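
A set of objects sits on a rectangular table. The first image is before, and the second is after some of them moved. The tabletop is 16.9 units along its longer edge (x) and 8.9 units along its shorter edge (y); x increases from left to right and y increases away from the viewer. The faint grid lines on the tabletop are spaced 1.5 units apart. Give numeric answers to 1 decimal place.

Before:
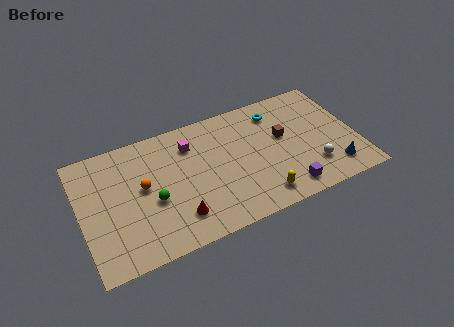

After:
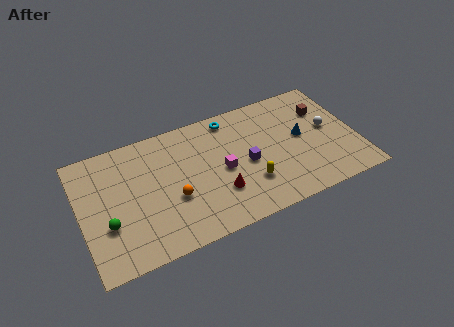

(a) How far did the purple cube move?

3.5

From (12.2, 1.3) to (10.1, 4.1), the purple cube covered √(2.1² + 2.8²) ≈ 3.5 units.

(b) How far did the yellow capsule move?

1.3

The yellow capsule moved from about (10.6, 1.4) to (10.1, 2.6), a distance of √(0.5² + 1.2²) ≈ 1.3.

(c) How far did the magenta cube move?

3.1

From (6.9, 6.8) to (8.6, 4.2), the magenta cube covered √(1.7² + 2.6²) ≈ 3.1 units.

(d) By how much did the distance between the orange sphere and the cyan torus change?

-2.9

Before: roughly 8.8 units apart; after: 5.9. That's 2.9 units closer together.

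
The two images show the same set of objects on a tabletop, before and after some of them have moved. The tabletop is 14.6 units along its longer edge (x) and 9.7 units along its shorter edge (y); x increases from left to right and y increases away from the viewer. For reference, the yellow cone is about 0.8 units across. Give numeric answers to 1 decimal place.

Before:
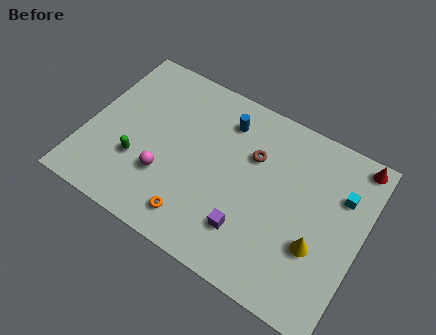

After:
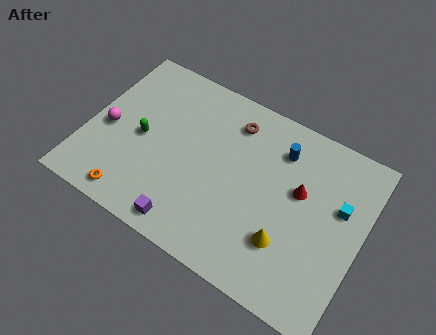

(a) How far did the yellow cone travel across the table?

1.6

The yellow cone was near (12.5, 3.4) before and (11.0, 2.8) after, so it travelled √(1.5² + 0.6²) ≈ 1.6 units.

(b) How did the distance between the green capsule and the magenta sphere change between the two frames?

+0.3

The distance was about 1.5 in the first image and 1.8 in the second, so they moved 0.3 units further apart.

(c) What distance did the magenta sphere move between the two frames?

3.5

The magenta sphere was near (4.4, 3.1) before and (1.1, 4.3) after, so it travelled √(3.3² + 1.2²) ≈ 3.5 units.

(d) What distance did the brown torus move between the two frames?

1.8

From (8.6, 6.5) to (7.3, 7.8), the brown torus covered √(1.3² + 1.3²) ≈ 1.8 units.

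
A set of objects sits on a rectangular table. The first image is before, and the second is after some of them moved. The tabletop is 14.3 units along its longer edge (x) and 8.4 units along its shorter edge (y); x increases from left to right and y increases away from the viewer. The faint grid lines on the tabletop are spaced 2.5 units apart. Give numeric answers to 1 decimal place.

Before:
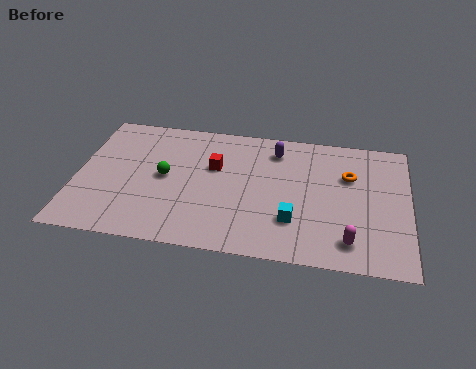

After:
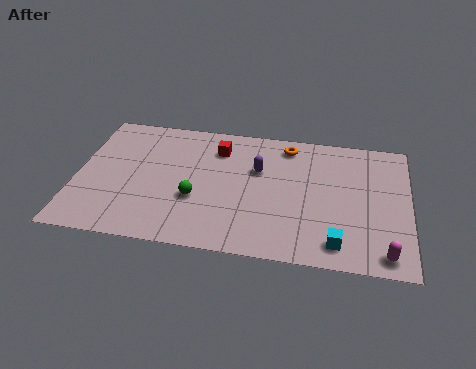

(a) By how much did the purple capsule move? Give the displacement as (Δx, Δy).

(-0.7, -1.4)

The purple capsule was at about (8.5, 6.8) and moved to about (7.8, 5.4).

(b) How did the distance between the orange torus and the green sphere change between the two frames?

-2.4

The distance was about 8.0 in the first image and 5.6 in the second, so they moved 2.4 units closer together.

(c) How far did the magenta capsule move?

1.6

The magenta capsule moved from about (11.8, 1.5) to (13.3, 1.0), a distance of √(1.5² + 0.5²) ≈ 1.6.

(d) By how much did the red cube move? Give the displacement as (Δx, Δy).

(0.1, 1.2)

The red cube was at about (5.9, 5.3) and moved to about (6.0, 6.5).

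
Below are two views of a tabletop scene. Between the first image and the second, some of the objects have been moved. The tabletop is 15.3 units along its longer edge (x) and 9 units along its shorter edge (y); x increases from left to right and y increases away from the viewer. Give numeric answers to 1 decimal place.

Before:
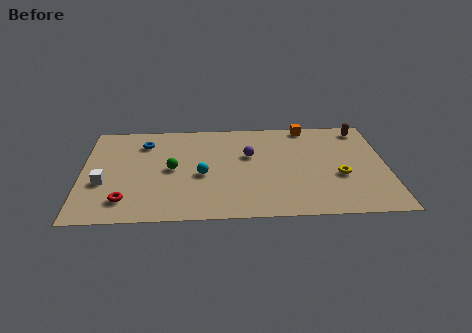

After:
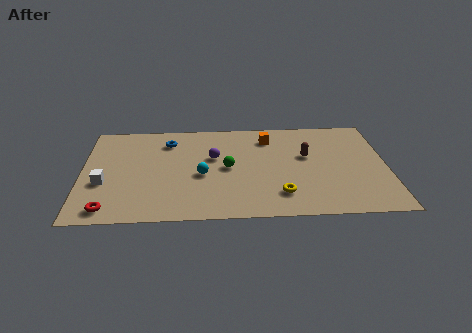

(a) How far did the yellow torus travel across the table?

3.4

The yellow torus moved from about (12.9, 3.5) to (9.9, 2.0), a distance of √(3.0² + 1.5²) ≈ 3.4.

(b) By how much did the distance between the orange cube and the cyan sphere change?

-2.2

Before: roughly 6.9 units apart; after: 4.7. That's 2.2 units closer together.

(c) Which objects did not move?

the cyan sphere and the white cube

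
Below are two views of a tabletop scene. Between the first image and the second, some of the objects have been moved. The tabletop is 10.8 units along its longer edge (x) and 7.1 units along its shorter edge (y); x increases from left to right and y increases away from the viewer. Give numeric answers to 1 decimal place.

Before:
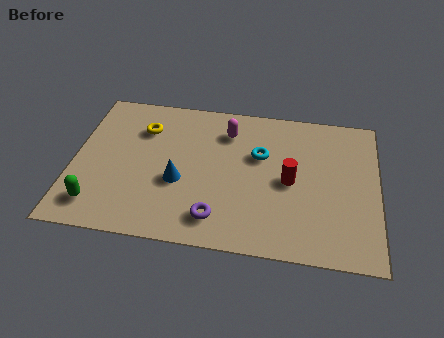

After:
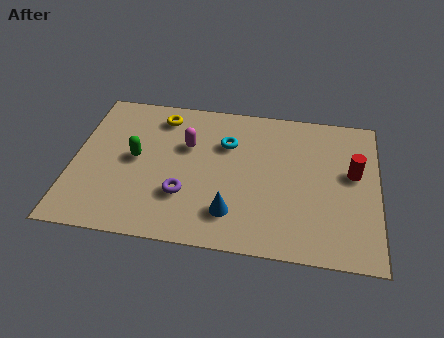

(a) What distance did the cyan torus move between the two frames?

1.3

The cyan torus moved from about (6.6, 4.5) to (5.4, 4.9), a distance of √(1.2² + 0.4²) ≈ 1.3.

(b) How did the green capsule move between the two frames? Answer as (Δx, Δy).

(1.2, 2.4)

The green capsule started near (1.0, 1.3) and ended near (2.2, 3.7).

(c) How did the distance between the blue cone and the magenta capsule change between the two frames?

+0.3

Before: roughly 3.1 units apart; after: 3.4. That's 0.3 units further apart.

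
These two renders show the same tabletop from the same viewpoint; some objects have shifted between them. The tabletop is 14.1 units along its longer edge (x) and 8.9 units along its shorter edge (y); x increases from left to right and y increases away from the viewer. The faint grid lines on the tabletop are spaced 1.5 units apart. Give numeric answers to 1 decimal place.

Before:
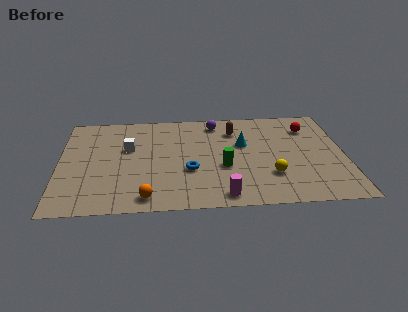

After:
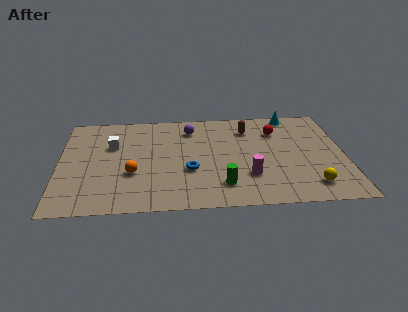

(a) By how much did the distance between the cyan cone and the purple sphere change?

+2.7

The distance was about 2.5 in the first image and 5.2 in the second, so they moved 2.7 units further apart.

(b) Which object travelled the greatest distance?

the cyan cone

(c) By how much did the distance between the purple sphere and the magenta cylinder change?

-1.3

Before: roughly 6.6 units apart; after: 5.3. That's 1.3 units closer together.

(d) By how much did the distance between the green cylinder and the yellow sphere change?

+1.8

Before: roughly 2.5 units apart; after: 4.3. That's 1.8 units further apart.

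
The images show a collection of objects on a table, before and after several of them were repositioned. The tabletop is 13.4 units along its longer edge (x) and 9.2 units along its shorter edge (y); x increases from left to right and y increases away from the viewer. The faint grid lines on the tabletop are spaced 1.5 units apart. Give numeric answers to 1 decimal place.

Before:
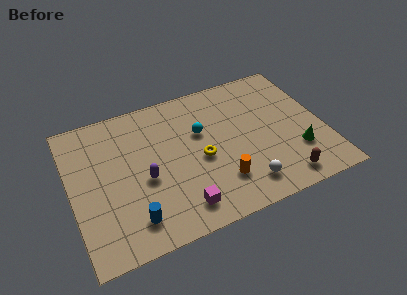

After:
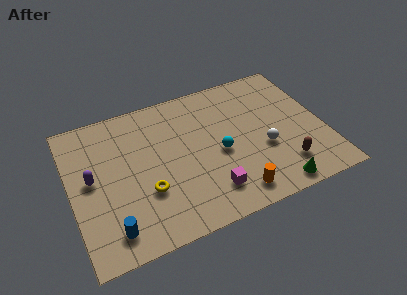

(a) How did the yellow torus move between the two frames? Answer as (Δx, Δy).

(-3.0, -1.0)

The yellow torus started near (6.8, 4.1) and ended near (3.8, 3.1).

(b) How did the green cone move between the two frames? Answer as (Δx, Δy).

(-1.5, -1.8)

The green cone was at about (11.8, 2.7) and moved to about (10.3, 0.9).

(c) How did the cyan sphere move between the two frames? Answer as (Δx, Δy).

(0.8, -1.7)

From the two frames, the cyan sphere sits at roughly (7.0, 5.8) before and (7.8, 4.1) after.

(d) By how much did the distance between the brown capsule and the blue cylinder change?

+1.3

Before: roughly 7.9 units apart; after: 9.2. That's 1.3 units further apart.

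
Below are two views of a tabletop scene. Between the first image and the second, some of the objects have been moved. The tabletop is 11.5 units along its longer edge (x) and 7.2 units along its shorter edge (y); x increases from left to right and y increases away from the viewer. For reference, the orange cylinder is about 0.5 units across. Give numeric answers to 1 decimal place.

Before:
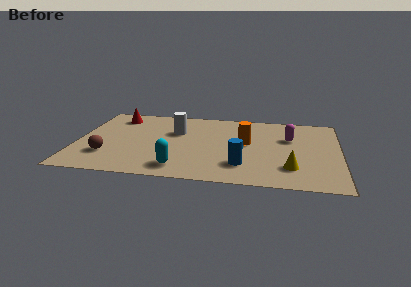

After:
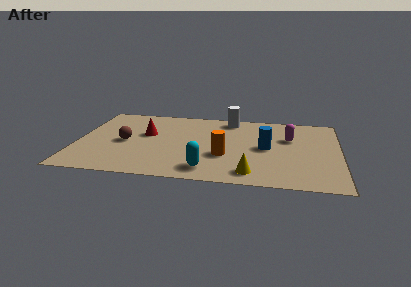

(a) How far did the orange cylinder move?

1.7

From (7.4, 4.0) to (6.5, 2.6), the orange cylinder covered √(0.9² + 1.4²) ≈ 1.7 units.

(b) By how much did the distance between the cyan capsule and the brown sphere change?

+1.0

The distance was about 3.3 in the first image and 4.3 in the second, so they moved 1.0 units further apart.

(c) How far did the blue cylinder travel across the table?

2.1

From (7.3, 1.8) to (8.3, 3.6), the blue cylinder covered √(1.0² + 1.8²) ≈ 2.1 units.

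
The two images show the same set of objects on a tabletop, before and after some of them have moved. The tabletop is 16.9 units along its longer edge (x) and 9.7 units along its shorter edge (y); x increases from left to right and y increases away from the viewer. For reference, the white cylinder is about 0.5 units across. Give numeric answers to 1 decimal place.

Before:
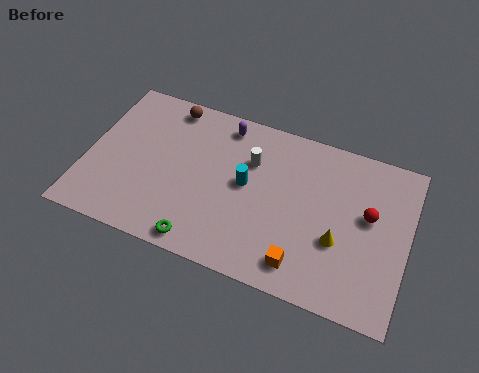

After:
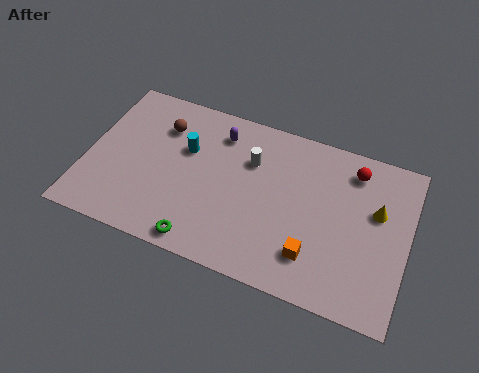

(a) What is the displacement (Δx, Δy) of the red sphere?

(-1.0, 2.4)

The red sphere was at about (14.8, 5.6) and moved to about (13.8, 8.0).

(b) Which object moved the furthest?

the cyan cylinder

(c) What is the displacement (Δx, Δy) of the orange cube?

(0.5, 0.7)

From the two frames, the orange cube sits at roughly (11.7, 1.6) before and (12.2, 2.3) after.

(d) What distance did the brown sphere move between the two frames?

1.4

From (3.9, 8.6) to (3.7, 7.2), the brown sphere covered √(0.2² + 1.4²) ≈ 1.4 units.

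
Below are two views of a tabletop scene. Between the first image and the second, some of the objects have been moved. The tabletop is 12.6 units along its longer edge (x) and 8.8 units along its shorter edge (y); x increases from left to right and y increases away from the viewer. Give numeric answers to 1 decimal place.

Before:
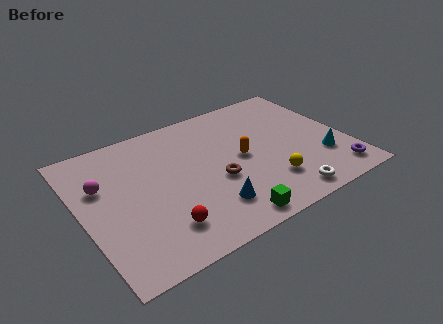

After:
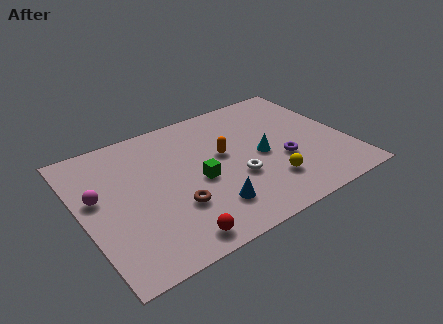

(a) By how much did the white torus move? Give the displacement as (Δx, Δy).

(-1.9, 2.2)

The white torus was at about (9.0, 1.0) and moved to about (7.1, 3.2).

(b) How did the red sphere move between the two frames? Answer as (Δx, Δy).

(0.4, -0.9)

The red sphere was at about (3.3, 1.9) and moved to about (3.7, 1.0).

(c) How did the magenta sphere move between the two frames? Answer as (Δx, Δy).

(-0.3, -0.6)

The magenta sphere was at about (1.1, 5.7) and moved to about (0.8, 5.1).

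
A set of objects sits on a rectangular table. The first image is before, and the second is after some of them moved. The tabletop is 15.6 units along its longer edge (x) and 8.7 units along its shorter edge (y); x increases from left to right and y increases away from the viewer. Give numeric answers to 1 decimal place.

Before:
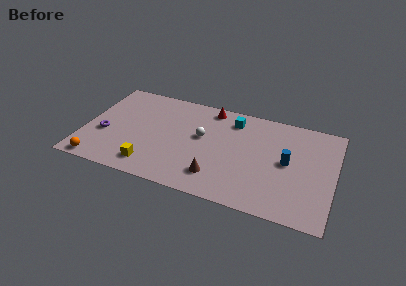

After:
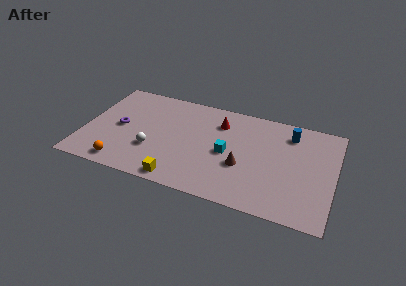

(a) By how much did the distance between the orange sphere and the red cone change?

-1.6

The distance was about 9.4 in the first image and 7.8 in the second, so they moved 1.6 units closer together.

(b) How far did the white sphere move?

3.6

The white sphere moved from about (7.3, 5.0) to (4.4, 2.9), a distance of √(2.9² + 2.1²) ≈ 3.6.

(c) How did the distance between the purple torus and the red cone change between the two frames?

-1.1

They were about 7.6 units apart before and 6.5 after — 1.1 units closer together.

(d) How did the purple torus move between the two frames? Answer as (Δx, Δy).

(0.9, 0.9)

The purple torus was at about (1.3, 3.4) and moved to about (2.2, 4.3).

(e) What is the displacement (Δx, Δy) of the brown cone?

(1.5, 1.4)

From the two frames, the brown cone sits at roughly (8.5, 1.9) before and (10.0, 3.3) after.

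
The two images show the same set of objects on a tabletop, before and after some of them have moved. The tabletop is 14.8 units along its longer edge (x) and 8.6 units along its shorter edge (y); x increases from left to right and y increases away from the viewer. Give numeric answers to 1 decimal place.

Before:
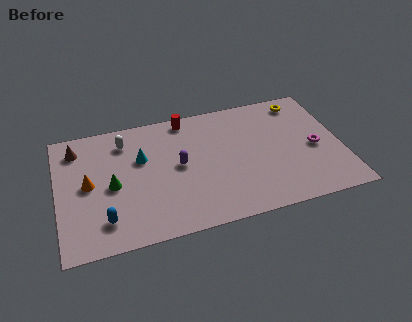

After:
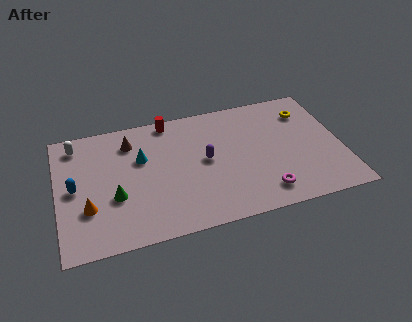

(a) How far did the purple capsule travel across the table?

1.4

The purple capsule was near (6.3, 4.5) before and (7.7, 4.5) after, so it travelled √(1.4² + 0.0²) ≈ 1.4 units.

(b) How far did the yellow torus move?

0.8

From (13.0, 7.4) to (13.2, 6.6), the yellow torus covered √(0.2² + 0.8²) ≈ 0.8 units.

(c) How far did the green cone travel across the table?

0.8

The green cone was near (2.8, 4.0) before and (2.9, 3.2) after, so it travelled √(0.1² + 0.8²) ≈ 0.8 units.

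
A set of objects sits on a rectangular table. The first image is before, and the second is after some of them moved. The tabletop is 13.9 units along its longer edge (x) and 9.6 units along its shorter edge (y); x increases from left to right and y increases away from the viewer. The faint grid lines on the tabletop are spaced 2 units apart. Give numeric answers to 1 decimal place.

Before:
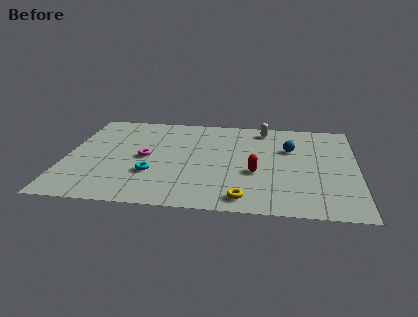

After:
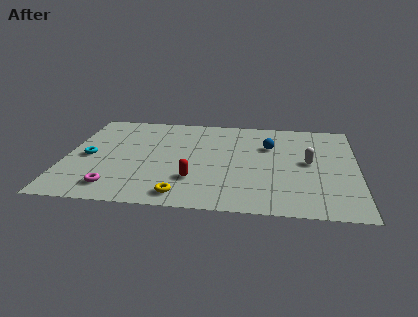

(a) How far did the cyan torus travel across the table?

3.4

From (4.2, 3.1) to (1.1, 4.5), the cyan torus covered √(3.1² + 1.4²) ≈ 3.4 units.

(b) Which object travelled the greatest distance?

the white capsule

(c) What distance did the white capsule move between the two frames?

4.0

From (9.4, 8.3) to (11.6, 5.0), the white capsule covered √(2.2² + 3.3²) ≈ 4.0 units.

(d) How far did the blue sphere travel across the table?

1.0

The blue sphere moved from about (10.7, 6.3) to (9.7, 6.5), a distance of √(1.0² + 0.2²) ≈ 1.0.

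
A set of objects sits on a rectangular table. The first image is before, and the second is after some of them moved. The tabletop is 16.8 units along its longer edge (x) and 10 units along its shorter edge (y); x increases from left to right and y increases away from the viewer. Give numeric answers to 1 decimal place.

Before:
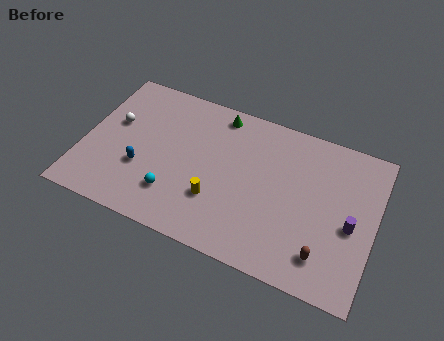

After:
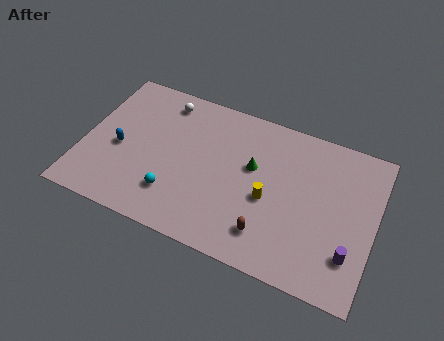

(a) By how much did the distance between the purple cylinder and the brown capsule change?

+1.9

They were about 2.7 units apart before and 4.6 after — 1.9 units further apart.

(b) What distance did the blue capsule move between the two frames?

1.7

The blue capsule moved from about (3.5, 3.5) to (2.1, 4.4), a distance of √(1.4² + 0.9²) ≈ 1.7.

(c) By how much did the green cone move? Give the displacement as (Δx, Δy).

(2.3, -2.8)

The green cone was at about (7.4, 8.8) and moved to about (9.7, 6.0).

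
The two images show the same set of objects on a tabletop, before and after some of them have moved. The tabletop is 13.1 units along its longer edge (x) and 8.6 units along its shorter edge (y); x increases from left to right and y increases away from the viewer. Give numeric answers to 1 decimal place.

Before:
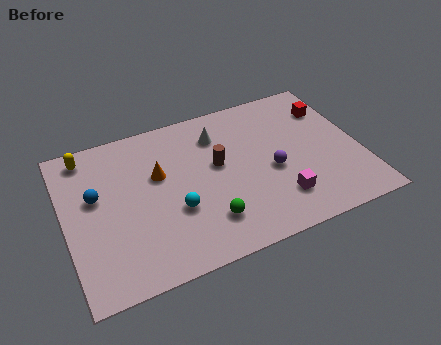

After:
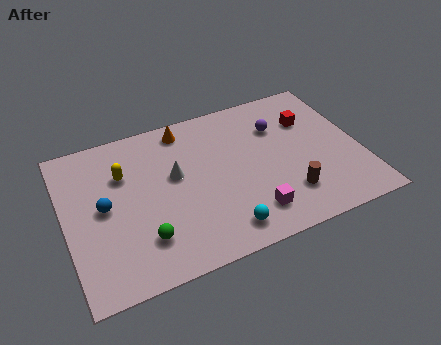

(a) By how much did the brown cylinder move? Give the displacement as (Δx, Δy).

(2.8, -2.8)

The brown cylinder started near (6.8, 4.9) and ended near (9.6, 2.1).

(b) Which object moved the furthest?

the brown cylinder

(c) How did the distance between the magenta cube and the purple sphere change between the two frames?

+3.1

They were about 1.7 units apart before and 4.8 after — 3.1 units further apart.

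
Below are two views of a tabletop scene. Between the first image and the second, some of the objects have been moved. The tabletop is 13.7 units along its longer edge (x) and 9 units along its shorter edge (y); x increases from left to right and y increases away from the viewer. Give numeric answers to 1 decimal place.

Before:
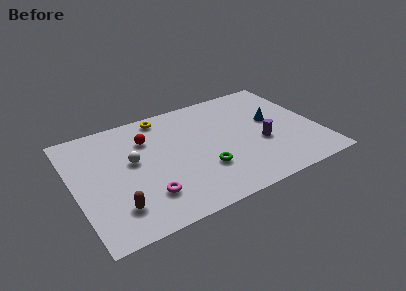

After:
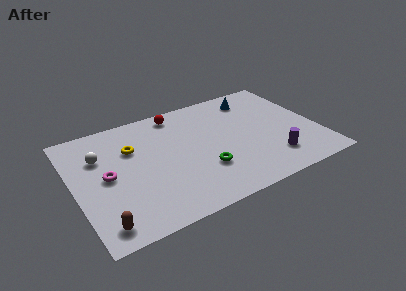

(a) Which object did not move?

the green torus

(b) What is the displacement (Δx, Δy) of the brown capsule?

(-0.9, -0.8)

The brown capsule was at about (2.0, 2.0) and moved to about (1.1, 1.2).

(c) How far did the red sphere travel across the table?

2.4

From (4.3, 6.5) to (6.2, 7.9), the red sphere covered √(1.9² + 1.4²) ≈ 2.4 units.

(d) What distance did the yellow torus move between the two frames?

2.8

The yellow torus was near (5.4, 8.0) before and (3.4, 6.1) after, so it travelled √(2.0² + 1.9²) ≈ 2.8 units.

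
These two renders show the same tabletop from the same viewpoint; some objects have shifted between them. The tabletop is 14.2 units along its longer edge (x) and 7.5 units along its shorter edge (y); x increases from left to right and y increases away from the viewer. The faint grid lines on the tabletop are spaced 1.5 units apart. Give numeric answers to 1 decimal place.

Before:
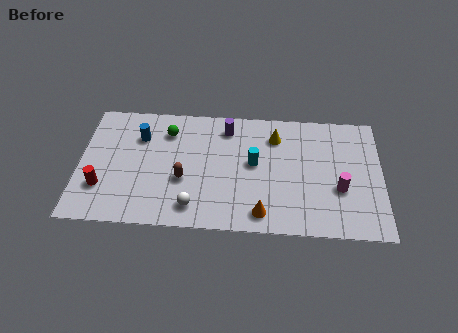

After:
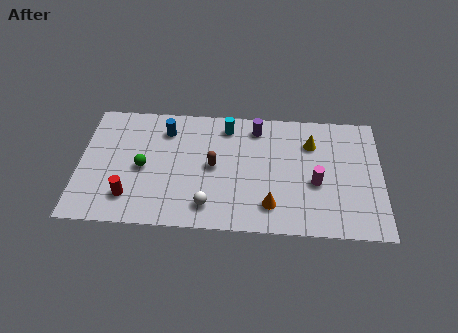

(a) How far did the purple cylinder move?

1.4

The purple cylinder moved from about (6.9, 6.2) to (8.3, 6.3), a distance of √(1.4² + 0.1²) ≈ 1.4.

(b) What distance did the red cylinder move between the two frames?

1.4

The red cylinder moved from about (1.1, 2.2) to (2.4, 1.7), a distance of √(1.3² + 0.5²) ≈ 1.4.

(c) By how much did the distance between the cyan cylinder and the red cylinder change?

-0.9

Before: roughly 7.3 units apart; after: 6.4. That's 0.9 units closer together.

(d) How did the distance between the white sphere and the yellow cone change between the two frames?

+0.4

Before: roughly 5.9 units apart; after: 6.3. That's 0.4 units further apart.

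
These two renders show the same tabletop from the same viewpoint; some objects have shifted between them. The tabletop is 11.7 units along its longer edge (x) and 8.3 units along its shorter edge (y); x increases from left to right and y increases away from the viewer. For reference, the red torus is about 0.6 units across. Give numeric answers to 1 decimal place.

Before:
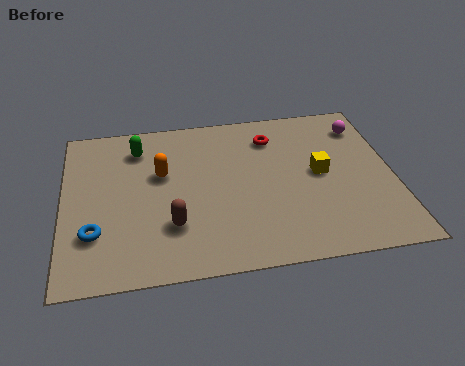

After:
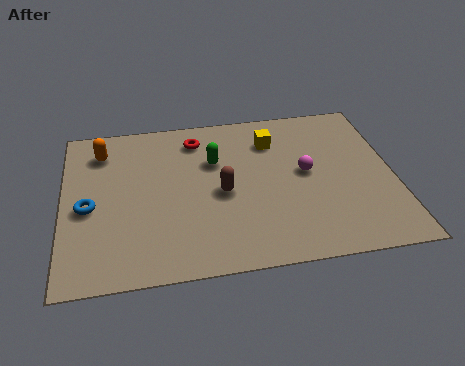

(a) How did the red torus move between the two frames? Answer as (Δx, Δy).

(-2.7, 0.3)

From the two frames, the red torus sits at roughly (7.5, 6.5) before and (4.8, 6.8) after.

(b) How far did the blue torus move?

1.3

From (1.1, 2.4) to (0.9, 3.7), the blue torus covered √(0.2² + 1.3²) ≈ 1.3 units.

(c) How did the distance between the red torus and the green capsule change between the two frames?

-3.4

They were about 4.8 units apart before and 1.4 after — 3.4 units closer together.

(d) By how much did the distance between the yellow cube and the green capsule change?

-4.6

Before: roughly 6.8 units apart; after: 2.2. That's 4.6 units closer together.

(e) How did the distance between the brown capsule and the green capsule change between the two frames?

-2.6

The distance was about 4.3 in the first image and 1.7 in the second, so they moved 2.6 units closer together.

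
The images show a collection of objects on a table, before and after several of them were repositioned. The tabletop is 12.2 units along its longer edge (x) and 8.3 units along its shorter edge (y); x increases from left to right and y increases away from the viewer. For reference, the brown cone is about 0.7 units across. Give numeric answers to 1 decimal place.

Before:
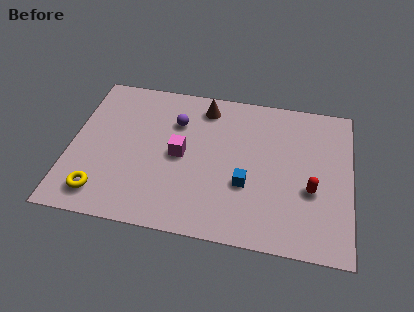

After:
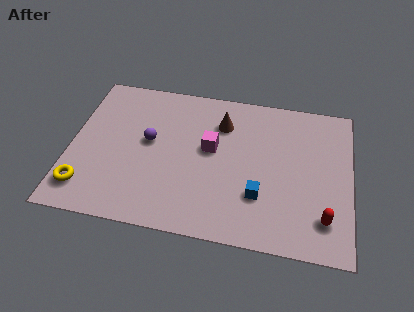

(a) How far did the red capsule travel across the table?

1.5

From (10.5, 3.2) to (11.1, 1.8), the red capsule covered √(0.6² + 1.4²) ≈ 1.5 units.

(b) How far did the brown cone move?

1.1

The brown cone was near (5.7, 7.0) before and (6.5, 6.2) after, so it travelled √(0.8² + 0.8²) ≈ 1.1 units.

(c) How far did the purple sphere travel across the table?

1.7

From (4.5, 5.9) to (3.4, 4.6), the purple sphere covered √(1.1² + 1.3²) ≈ 1.7 units.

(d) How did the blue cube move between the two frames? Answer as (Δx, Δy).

(0.6, -0.5)

The blue cube was at about (7.7, 3.0) and moved to about (8.3, 2.5).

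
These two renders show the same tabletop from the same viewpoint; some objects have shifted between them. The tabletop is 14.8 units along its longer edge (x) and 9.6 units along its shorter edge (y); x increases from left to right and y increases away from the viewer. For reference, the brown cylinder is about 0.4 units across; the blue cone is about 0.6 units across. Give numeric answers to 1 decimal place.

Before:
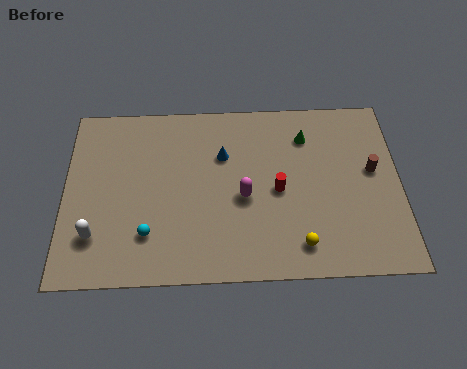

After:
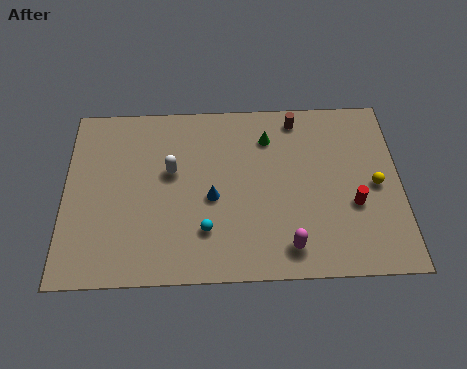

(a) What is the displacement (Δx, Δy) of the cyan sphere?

(2.5, 0.1)

The cyan sphere was at about (3.7, 2.4) and moved to about (6.2, 2.5).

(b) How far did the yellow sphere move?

4.5

The yellow sphere was near (10.3, 1.6) before and (13.7, 4.6) after, so it travelled √(3.4² + 3.0²) ≈ 4.5 units.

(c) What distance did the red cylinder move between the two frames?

3.4

The red cylinder was near (9.4, 4.5) before and (12.7, 3.6) after, so it travelled √(3.3² + 0.9²) ≈ 3.4 units.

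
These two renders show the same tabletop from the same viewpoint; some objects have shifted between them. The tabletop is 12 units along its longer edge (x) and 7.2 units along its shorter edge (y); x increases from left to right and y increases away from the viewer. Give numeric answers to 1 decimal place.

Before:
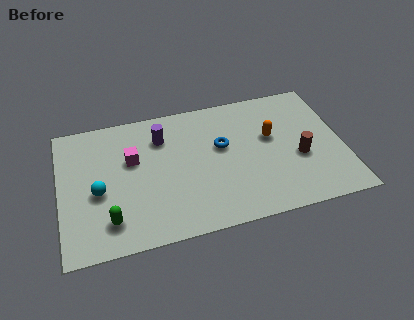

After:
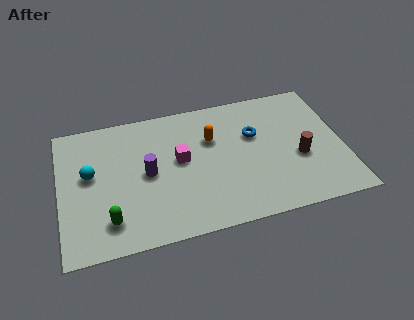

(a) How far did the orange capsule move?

2.5

The orange capsule moved from about (9.0, 4.3) to (6.5, 4.8), a distance of √(2.5² + 0.5²) ≈ 2.5.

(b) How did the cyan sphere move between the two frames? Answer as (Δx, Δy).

(-0.3, 1.0)

From the two frames, the cyan sphere sits at roughly (1.6, 3.1) before and (1.3, 4.1) after.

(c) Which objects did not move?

the green capsule and the brown cylinder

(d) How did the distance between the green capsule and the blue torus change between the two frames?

+1.4

The distance was about 5.6 in the first image and 7.0 in the second, so they moved 1.4 units further apart.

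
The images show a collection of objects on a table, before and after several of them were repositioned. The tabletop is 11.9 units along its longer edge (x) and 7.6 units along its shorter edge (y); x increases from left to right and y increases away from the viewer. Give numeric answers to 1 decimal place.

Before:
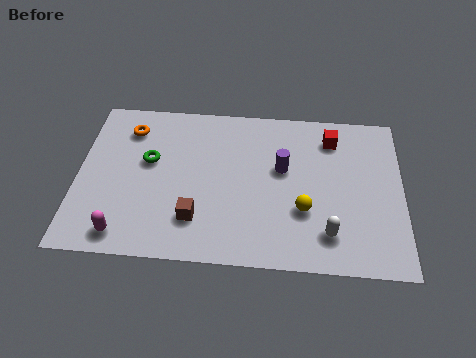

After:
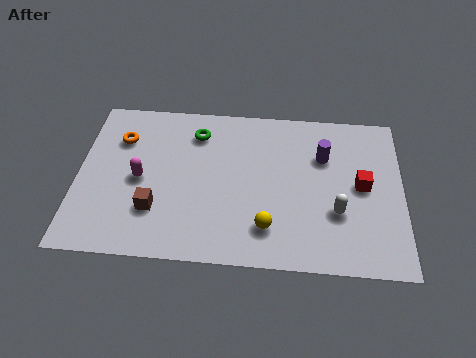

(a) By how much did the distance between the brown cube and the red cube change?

+1.2

Before: roughly 6.5 units apart; after: 7.7. That's 1.2 units further apart.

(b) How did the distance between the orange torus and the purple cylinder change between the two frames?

+1.6

Before: roughly 5.9 units apart; after: 7.5. That's 1.6 units further apart.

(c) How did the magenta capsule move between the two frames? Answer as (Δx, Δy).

(0.5, 2.6)

From the two frames, the magenta capsule sits at roughly (1.8, 1.0) before and (2.3, 3.6) after.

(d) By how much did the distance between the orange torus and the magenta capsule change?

-2.9

Before: roughly 5.0 units apart; after: 2.1. That's 2.9 units closer together.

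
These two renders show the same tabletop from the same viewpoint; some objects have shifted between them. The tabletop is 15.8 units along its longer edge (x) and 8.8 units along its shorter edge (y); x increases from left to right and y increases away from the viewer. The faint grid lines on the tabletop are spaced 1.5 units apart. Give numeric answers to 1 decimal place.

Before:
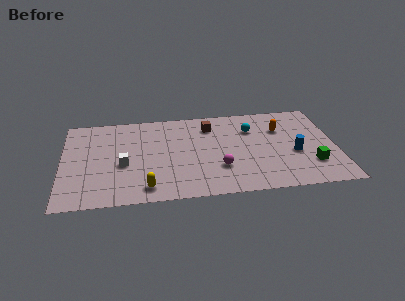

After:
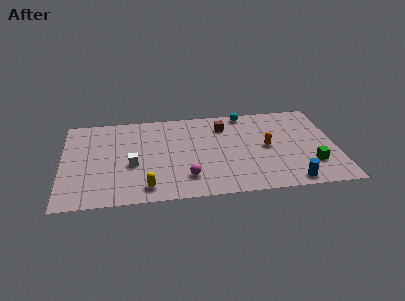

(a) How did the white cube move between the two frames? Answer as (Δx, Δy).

(0.5, -0.1)

The white cube was at about (3.5, 3.7) and moved to about (4.0, 3.6).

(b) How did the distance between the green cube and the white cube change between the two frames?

-0.5

The distance was about 10.9 in the first image and 10.4 in the second, so they moved 0.5 units closer together.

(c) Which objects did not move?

the green cube and the yellow capsule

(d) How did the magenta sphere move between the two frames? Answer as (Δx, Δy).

(-1.9, -0.7)

The magenta sphere started near (9.0, 2.7) and ended near (7.1, 2.0).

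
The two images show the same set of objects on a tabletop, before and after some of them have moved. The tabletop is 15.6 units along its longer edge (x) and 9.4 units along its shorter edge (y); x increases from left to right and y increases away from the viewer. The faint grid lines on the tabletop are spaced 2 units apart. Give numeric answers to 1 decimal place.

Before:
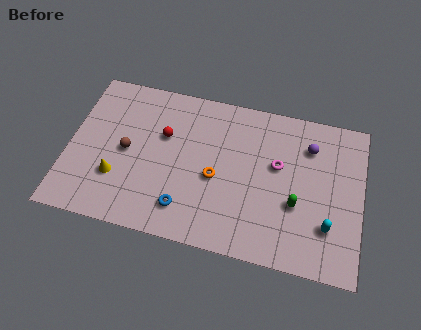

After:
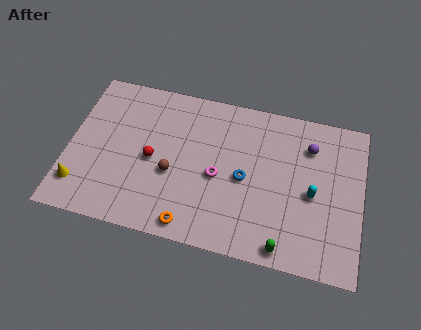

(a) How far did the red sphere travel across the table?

1.7

The red sphere moved from about (5.0, 6.0) to (4.5, 4.4), a distance of √(0.5² + 1.6²) ≈ 1.7.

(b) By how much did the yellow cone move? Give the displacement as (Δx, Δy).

(-1.9, -0.9)

The yellow cone started near (2.7, 2.9) and ended near (0.8, 2.0).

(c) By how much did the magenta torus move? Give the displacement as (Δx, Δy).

(-3.1, -1.4)

From the two frames, the magenta torus sits at roughly (11.1, 5.6) before and (8.0, 4.2) after.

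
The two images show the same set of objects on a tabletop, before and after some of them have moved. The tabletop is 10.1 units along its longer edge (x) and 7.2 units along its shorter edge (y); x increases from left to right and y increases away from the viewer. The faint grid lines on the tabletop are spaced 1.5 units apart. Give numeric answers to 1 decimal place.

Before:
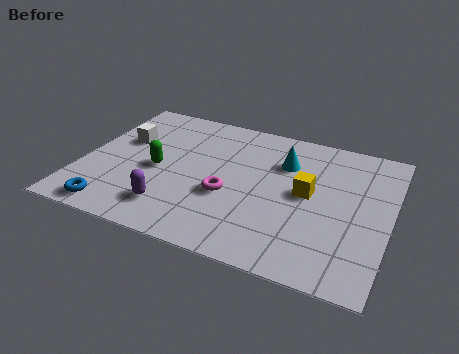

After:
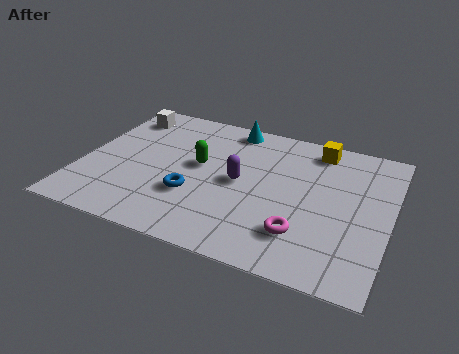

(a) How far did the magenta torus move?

2.7

From (4.9, 2.8) to (7.4, 1.8), the magenta torus covered √(2.5² + 1.0²) ≈ 2.7 units.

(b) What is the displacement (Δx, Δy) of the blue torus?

(2.4, 1.6)

From the two frames, the blue torus sits at roughly (1.4, 0.8) before and (3.8, 2.4) after.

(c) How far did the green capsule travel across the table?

1.5

From (2.5, 3.3) to (3.8, 4.0), the green capsule covered √(1.3² + 0.7²) ≈ 1.5 units.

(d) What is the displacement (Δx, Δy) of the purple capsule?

(2.0, 2.1)

The purple capsule started near (3.2, 1.5) and ended near (5.2, 3.6).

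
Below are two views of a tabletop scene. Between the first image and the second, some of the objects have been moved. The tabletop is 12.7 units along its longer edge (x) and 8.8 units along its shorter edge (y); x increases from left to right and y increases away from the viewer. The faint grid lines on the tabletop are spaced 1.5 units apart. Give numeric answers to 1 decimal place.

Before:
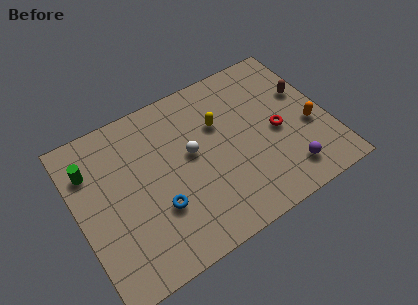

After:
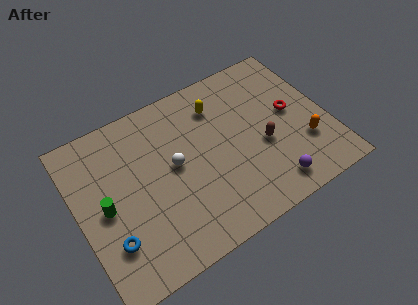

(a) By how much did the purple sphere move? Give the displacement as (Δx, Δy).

(-0.9, -0.3)

The purple sphere was at about (10.2, 1.6) and moved to about (9.3, 1.3).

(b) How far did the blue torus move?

2.5

The blue torus was near (3.8, 2.9) before and (1.3, 2.4) after, so it travelled √(2.5² + 0.5²) ≈ 2.5 units.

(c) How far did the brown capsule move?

3.1

From (11.8, 5.5) to (9.3, 3.6), the brown capsule covered √(2.5² + 1.9²) ≈ 3.1 units.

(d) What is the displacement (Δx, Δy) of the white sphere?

(-0.9, -0.2)

The white sphere started near (5.8, 4.9) and ended near (4.9, 4.7).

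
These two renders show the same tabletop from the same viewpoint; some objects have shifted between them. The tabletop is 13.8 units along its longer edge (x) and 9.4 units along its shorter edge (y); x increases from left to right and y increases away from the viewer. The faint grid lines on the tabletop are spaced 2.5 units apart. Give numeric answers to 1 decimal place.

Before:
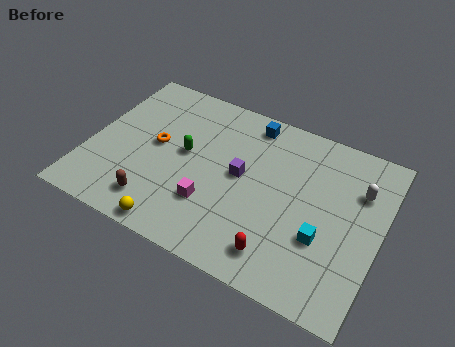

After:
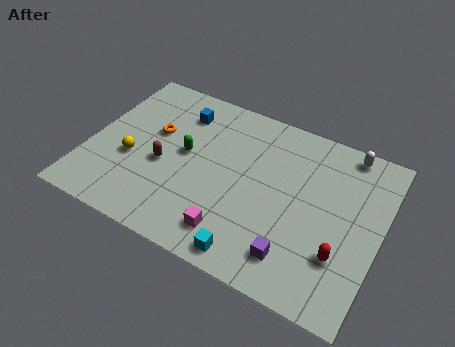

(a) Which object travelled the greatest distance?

the purple cube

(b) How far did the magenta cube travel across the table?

1.6

The magenta cube moved from about (6.1, 2.8) to (7.3, 1.7), a distance of √(1.2² + 1.1²) ≈ 1.6.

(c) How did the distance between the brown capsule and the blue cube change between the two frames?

-4.0

Before: roughly 7.4 units apart; after: 3.4. That's 4.0 units closer together.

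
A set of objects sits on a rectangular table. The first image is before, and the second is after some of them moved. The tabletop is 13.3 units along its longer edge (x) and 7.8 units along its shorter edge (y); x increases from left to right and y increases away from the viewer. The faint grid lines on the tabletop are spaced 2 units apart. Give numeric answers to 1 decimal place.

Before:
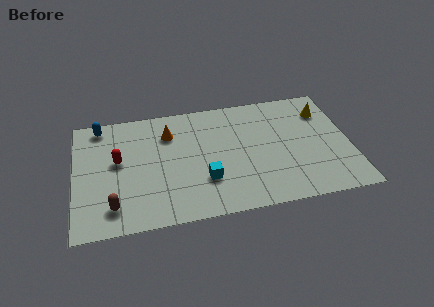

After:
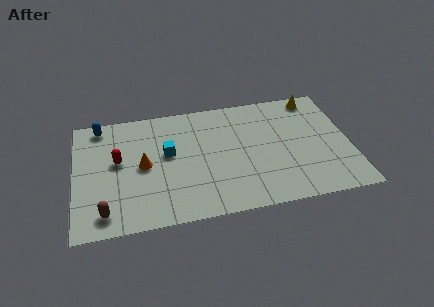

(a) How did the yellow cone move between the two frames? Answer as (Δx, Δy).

(-0.4, 1.0)

The yellow cone was at about (12.2, 5.9) and moved to about (11.8, 6.9).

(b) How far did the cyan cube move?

2.7

From (6.2, 2.4) to (4.5, 4.5), the cyan cube covered √(1.7² + 2.1²) ≈ 2.7 units.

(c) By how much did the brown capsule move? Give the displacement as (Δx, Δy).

(-0.4, -0.3)

The brown capsule was at about (1.8, 1.5) and moved to about (1.4, 1.2).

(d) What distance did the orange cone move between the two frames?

2.3

The orange cone was near (4.6, 5.8) before and (3.3, 3.9) after, so it travelled √(1.3² + 1.9²) ≈ 2.3 units.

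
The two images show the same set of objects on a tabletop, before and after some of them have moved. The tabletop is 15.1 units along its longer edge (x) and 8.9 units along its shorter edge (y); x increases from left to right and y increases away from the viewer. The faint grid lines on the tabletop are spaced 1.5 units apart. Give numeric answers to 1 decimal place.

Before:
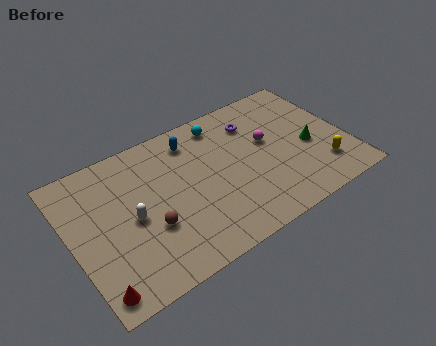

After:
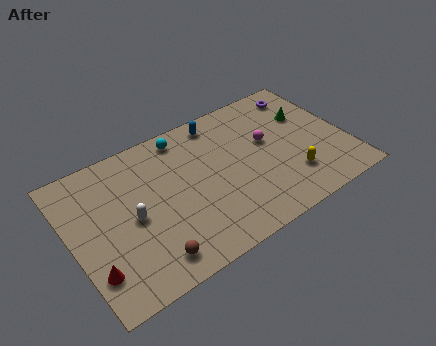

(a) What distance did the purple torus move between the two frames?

3.1

From (10.4, 6.8) to (13.4, 7.5), the purple torus covered √(3.0² + 0.7²) ≈ 3.1 units.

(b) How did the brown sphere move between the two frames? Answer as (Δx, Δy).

(-0.3, -1.8)

From the two frames, the brown sphere sits at roughly (4.0, 3.2) before and (3.7, 1.4) after.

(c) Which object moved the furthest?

the purple torus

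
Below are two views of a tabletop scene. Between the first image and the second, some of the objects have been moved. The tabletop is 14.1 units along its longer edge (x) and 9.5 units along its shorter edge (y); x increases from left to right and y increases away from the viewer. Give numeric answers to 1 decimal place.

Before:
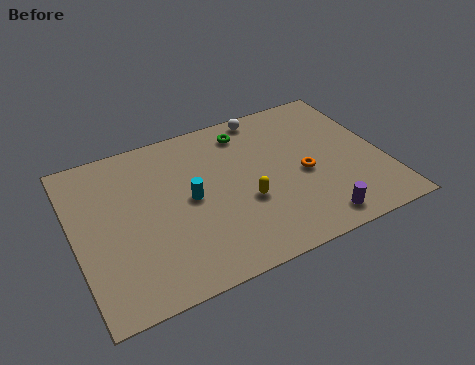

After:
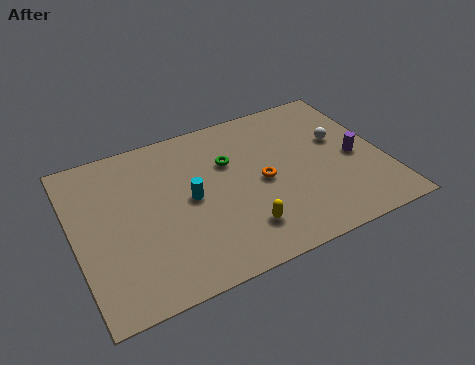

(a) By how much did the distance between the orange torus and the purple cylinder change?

+1.3

Before: roughly 3.0 units apart; after: 4.3. That's 1.3 units further apart.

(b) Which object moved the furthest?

the white sphere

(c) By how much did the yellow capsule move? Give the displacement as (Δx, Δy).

(-0.4, -1.5)

From the two frames, the yellow capsule sits at roughly (7.6, 3.6) before and (7.2, 2.1) after.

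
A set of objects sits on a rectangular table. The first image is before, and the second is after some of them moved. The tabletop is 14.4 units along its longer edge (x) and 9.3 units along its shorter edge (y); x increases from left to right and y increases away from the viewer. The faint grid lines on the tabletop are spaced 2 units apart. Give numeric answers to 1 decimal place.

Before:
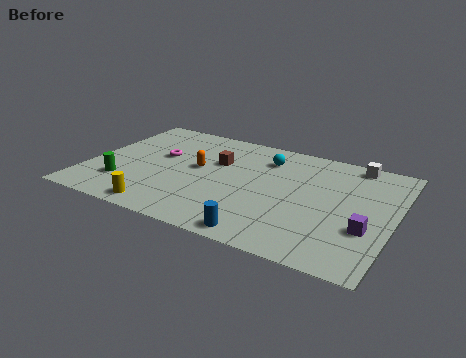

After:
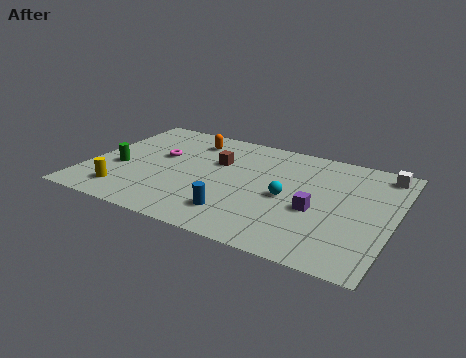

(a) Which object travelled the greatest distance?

the cyan sphere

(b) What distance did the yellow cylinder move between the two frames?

2.0

From (4.0, 1.0) to (2.1, 1.7), the yellow cylinder covered √(1.9² + 0.7²) ≈ 2.0 units.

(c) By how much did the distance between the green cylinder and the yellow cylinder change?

-0.4

They were about 2.5 units apart before and 2.1 after — 0.4 units closer together.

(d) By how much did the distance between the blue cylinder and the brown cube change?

-1.6

They were about 5.9 units apart before and 4.3 after — 1.6 units closer together.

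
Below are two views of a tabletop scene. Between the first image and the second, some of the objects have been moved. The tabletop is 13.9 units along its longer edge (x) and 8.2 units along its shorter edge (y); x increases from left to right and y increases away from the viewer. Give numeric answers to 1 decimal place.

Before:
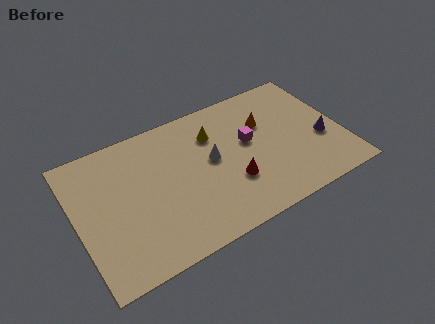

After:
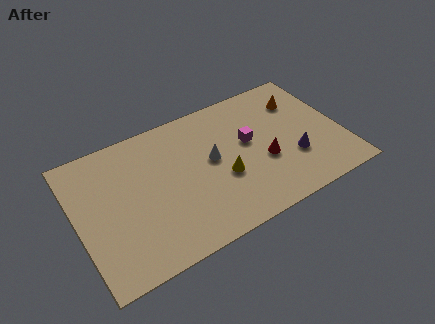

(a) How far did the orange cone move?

2.1

From (10.1, 5.5) to (12.1, 6.1), the orange cone covered √(2.0² + 0.6²) ≈ 2.1 units.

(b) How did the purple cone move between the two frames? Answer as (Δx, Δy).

(-1.6, -0.5)

The purple cone was at about (12.8, 3.2) and moved to about (11.2, 2.7).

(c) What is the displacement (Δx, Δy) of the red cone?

(1.8, 0.5)

The red cone started near (7.9, 2.7) and ended near (9.7, 3.2).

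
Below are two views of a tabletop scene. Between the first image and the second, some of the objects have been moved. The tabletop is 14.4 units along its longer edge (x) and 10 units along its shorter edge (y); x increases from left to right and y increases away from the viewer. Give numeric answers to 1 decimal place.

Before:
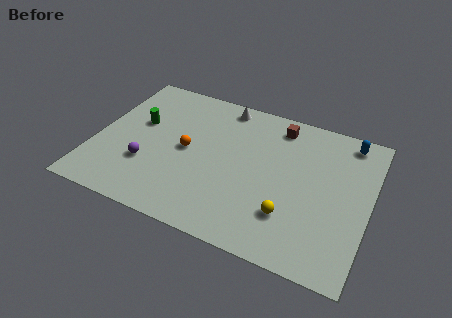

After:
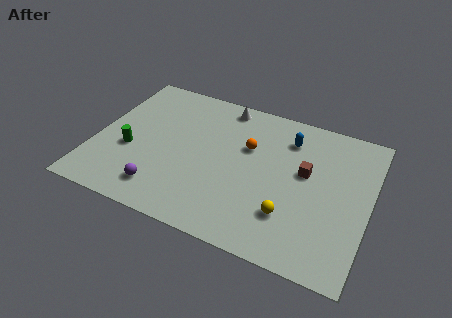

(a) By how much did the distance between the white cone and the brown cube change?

+2.6

They were about 3.0 units apart before and 5.6 after — 2.6 units further apart.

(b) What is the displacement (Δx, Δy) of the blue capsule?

(-3.1, -1.0)

The blue capsule was at about (13.0, 8.8) and moved to about (9.9, 7.8).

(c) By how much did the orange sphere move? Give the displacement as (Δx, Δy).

(3.1, 1.4)

The orange sphere started near (4.8, 5.0) and ended near (7.9, 6.4).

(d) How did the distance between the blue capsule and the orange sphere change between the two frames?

-6.6

They were about 9.0 units apart before and 2.4 after — 6.6 units closer together.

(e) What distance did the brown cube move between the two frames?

3.2

The brown cube was near (9.3, 8.5) before and (11.0, 5.8) after, so it travelled √(1.7² + 2.7²) ≈ 3.2 units.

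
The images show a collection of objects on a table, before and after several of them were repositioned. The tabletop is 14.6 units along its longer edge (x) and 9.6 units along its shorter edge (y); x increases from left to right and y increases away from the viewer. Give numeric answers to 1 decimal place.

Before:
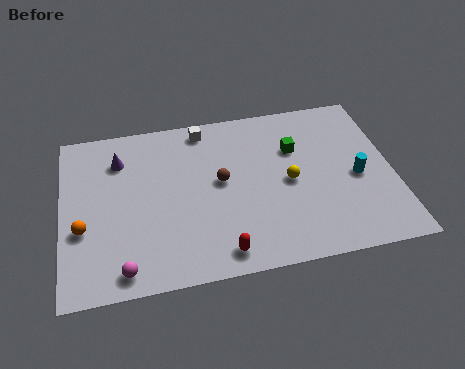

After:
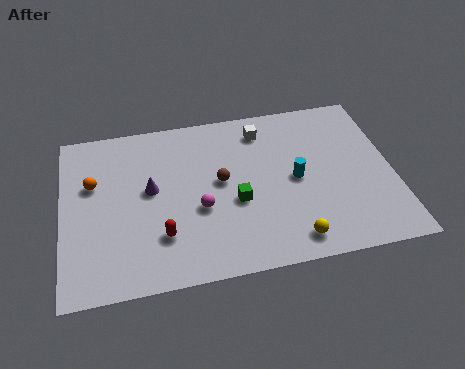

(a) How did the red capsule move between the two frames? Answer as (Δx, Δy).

(-2.5, 1.4)

The red capsule was at about (6.8, 1.2) and moved to about (4.3, 2.6).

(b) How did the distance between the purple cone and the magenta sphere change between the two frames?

-3.6

The distance was about 6.2 in the first image and 2.6 in the second, so they moved 3.6 units closer together.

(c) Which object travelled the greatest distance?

the magenta sphere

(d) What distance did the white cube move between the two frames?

2.7

The white cube moved from about (6.4, 8.5) to (9.0, 7.9), a distance of √(2.6² + 0.6²) ≈ 2.7.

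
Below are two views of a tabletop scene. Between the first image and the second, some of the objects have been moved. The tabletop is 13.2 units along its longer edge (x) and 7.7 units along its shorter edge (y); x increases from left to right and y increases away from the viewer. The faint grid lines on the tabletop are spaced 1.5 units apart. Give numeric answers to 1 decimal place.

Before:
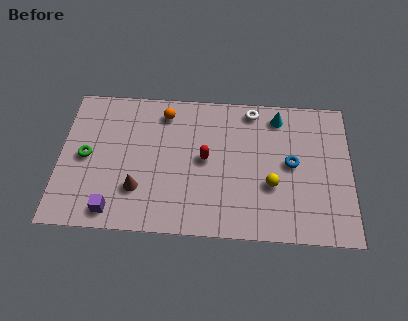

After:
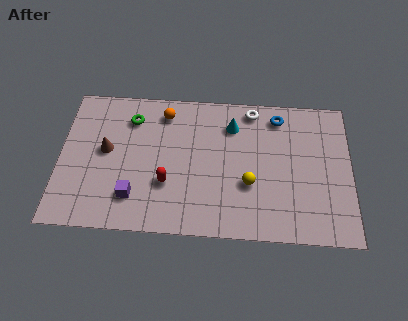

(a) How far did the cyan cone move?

2.2

The cyan cone moved from about (9.9, 6.5) to (7.8, 5.9), a distance of √(2.1² + 0.6²) ≈ 2.2.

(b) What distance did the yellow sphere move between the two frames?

1.0

The yellow sphere was near (9.6, 2.8) before and (8.6, 2.8) after, so it travelled √(1.0² + 0.0²) ≈ 1.0 units.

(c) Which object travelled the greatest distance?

the green torus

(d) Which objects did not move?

the white torus and the orange sphere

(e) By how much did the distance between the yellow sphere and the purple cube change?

-2.0

Before: roughly 7.3 units apart; after: 5.3. That's 2.0 units closer together.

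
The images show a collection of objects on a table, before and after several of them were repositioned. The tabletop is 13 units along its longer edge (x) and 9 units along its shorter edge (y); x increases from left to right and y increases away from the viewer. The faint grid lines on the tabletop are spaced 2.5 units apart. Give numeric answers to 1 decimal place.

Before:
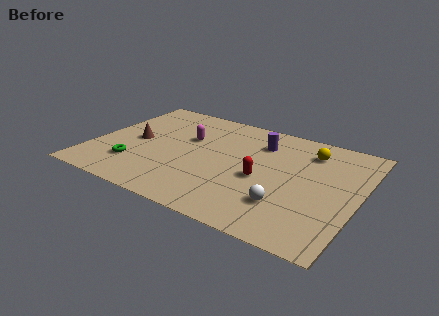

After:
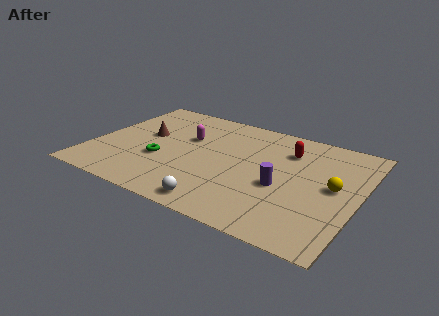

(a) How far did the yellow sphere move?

2.8

The yellow sphere moved from about (10.3, 7.1) to (11.8, 4.7), a distance of √(1.5² + 2.4²) ≈ 2.8.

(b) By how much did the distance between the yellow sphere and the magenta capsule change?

+1.4

They were about 6.1 units apart before and 7.5 after — 1.4 units further apart.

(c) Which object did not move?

the magenta capsule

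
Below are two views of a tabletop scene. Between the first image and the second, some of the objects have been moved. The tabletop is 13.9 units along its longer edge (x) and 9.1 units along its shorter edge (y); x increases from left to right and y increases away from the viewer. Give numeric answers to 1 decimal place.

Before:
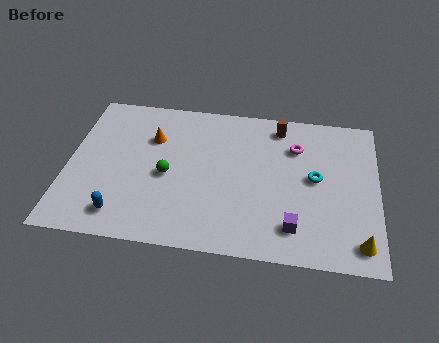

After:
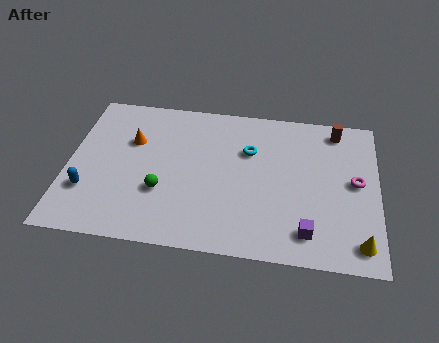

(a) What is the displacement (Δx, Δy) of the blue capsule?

(-1.6, 1.2)

The blue capsule started near (2.6, 1.5) and ended near (1.0, 2.7).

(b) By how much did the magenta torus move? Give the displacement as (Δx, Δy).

(2.7, -1.8)

From the two frames, the magenta torus sits at roughly (10.2, 6.6) before and (12.9, 4.8) after.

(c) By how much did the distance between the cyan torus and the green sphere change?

-1.8

They were about 6.6 units apart before and 4.8 after — 1.8 units closer together.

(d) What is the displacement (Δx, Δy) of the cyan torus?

(-3.0, 1.3)

The cyan torus was at about (11.1, 4.8) and moved to about (8.1, 6.1).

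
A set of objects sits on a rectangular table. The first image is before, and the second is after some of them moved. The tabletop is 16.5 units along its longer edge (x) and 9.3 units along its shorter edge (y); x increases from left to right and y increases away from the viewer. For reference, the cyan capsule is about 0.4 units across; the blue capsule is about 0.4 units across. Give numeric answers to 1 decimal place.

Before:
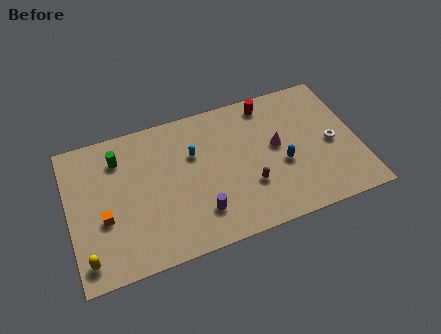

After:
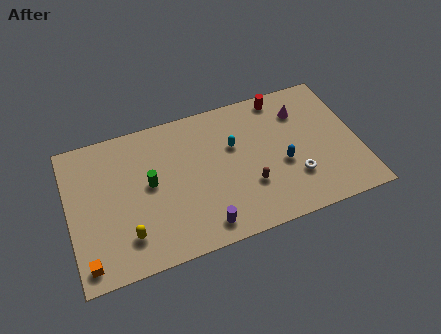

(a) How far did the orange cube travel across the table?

2.6

The orange cube moved from about (1.9, 3.6) to (0.8, 1.2), a distance of √(1.1² + 2.4²) ≈ 2.6.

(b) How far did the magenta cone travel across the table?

2.5

The magenta cone moved from about (11.9, 5.1) to (13.5, 7.0), a distance of √(1.6² + 1.9²) ≈ 2.5.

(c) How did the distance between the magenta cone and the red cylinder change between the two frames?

-1.4

The distance was about 3.0 in the first image and 1.6 in the second, so they moved 1.4 units closer together.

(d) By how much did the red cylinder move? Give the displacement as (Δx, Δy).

(0.8, 0.2)

The red cylinder started near (11.7, 8.1) and ended near (12.5, 8.3).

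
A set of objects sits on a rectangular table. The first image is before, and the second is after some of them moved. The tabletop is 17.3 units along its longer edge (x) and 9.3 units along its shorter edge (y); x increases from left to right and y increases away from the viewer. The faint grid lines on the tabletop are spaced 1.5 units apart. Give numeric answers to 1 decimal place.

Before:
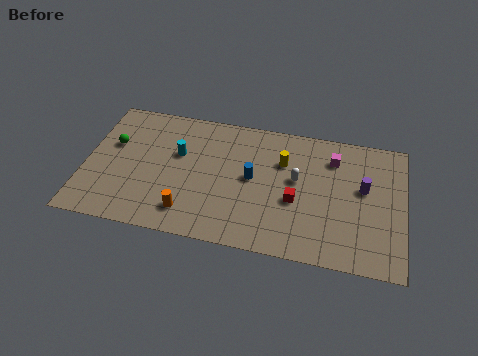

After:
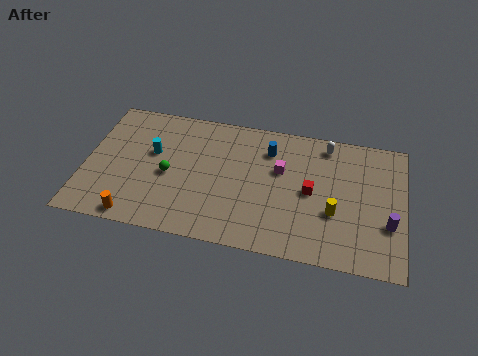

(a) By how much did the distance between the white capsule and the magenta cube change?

+0.6

Before: roughly 2.7 units apart; after: 3.3. That's 0.6 units further apart.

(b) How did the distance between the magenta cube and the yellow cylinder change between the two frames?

+1.0

Before: roughly 2.8 units apart; after: 3.8. That's 1.0 units further apart.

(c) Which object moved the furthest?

the yellow cylinder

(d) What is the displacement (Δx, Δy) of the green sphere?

(3.2, -1.6)

The green sphere was at about (1.4, 5.8) and moved to about (4.6, 4.2).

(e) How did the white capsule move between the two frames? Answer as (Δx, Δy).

(1.5, 2.8)

The white capsule started near (11.5, 5.3) and ended near (13.0, 8.1).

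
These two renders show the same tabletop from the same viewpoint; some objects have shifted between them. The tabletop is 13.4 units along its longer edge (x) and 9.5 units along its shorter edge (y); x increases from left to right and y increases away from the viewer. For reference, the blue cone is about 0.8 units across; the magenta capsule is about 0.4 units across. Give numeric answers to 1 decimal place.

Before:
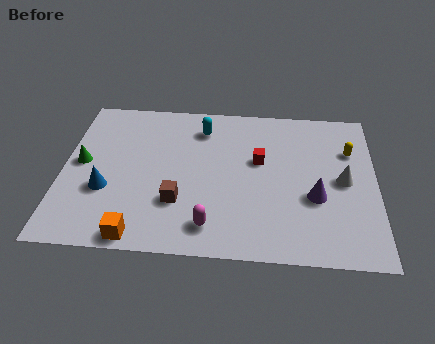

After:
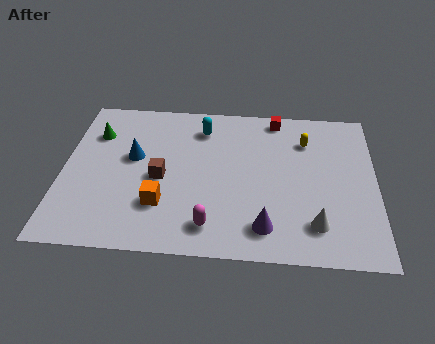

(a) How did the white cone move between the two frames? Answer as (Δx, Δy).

(-1.2, -2.7)

The white cone started near (12.0, 4.7) and ended near (10.8, 2.0).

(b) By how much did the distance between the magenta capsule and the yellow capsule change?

-0.9

They were about 7.7 units apart before and 6.8 after — 0.9 units closer together.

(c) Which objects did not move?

the magenta capsule and the cyan capsule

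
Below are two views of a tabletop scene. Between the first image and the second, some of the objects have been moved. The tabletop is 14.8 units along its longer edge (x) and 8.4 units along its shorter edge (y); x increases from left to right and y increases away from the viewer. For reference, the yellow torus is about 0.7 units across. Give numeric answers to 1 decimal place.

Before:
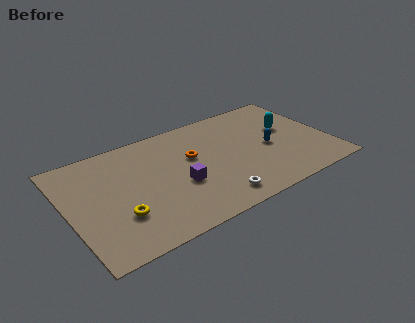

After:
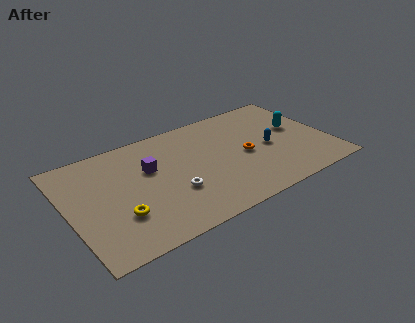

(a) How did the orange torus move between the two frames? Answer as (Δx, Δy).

(2.9, -1.2)

From the two frames, the orange torus sits at roughly (7.1, 5.1) before and (10.0, 3.9) after.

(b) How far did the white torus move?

2.6

The white torus moved from about (7.8, 1.3) to (5.7, 2.9), a distance of √(2.1² + 1.6²) ≈ 2.6.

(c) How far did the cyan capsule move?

0.5

The cyan capsule was near (12.7, 5.0) before and (13.2, 4.8) after, so it travelled √(0.5² + 0.2²) ≈ 0.5 units.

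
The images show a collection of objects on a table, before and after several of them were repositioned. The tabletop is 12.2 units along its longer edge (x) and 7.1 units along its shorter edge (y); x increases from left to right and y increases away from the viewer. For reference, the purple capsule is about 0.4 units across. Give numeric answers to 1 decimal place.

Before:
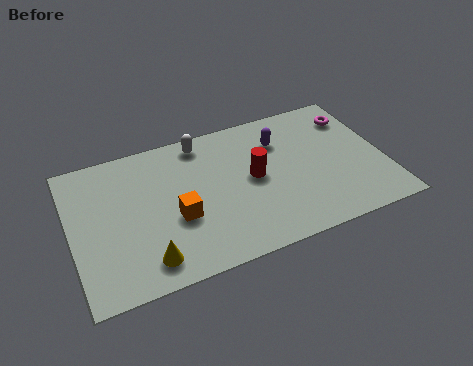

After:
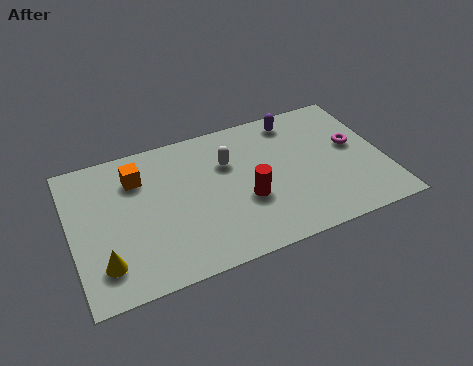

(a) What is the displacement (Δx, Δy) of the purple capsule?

(0.7, 0.9)

The purple capsule started near (8.3, 5.2) and ended near (9.0, 6.1).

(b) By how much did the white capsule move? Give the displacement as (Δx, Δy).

(0.9, -1.4)

From the two frames, the white capsule sits at roughly (5.3, 6.2) before and (6.2, 4.8) after.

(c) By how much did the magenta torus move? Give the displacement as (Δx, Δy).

(-0.2, -1.5)

The magenta torus started near (11.3, 5.5) and ended near (11.1, 4.0).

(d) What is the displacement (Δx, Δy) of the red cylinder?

(-0.4, -1.0)

From the two frames, the red cylinder sits at roughly (7.1, 3.7) before and (6.7, 2.7) after.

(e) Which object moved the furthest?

the orange cube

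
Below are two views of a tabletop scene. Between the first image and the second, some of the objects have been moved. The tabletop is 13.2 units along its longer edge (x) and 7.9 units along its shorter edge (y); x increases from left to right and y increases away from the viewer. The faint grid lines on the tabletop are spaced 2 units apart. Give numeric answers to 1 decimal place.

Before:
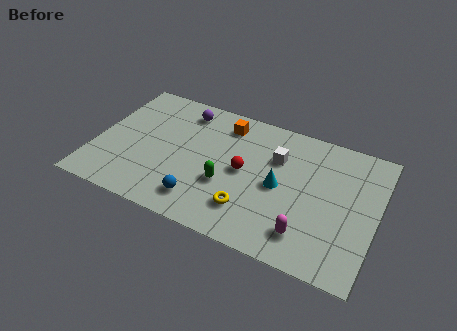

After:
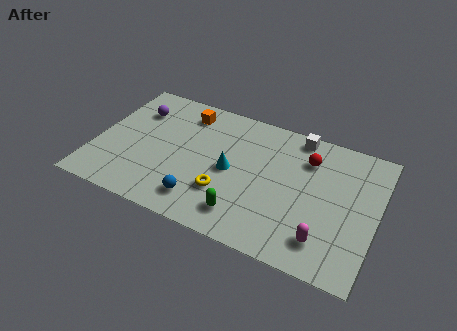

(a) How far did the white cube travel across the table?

1.9

From (8.4, 5.4) to (9.2, 7.1), the white cube covered √(0.8² + 1.7²) ≈ 1.9 units.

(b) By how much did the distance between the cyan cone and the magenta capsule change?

+2.4

They were about 2.7 units apart before and 5.1 after — 2.4 units further apart.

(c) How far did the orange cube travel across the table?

1.9

From (5.8, 6.5) to (3.9, 6.5), the orange cube covered √(1.9² + 0.0²) ≈ 1.9 units.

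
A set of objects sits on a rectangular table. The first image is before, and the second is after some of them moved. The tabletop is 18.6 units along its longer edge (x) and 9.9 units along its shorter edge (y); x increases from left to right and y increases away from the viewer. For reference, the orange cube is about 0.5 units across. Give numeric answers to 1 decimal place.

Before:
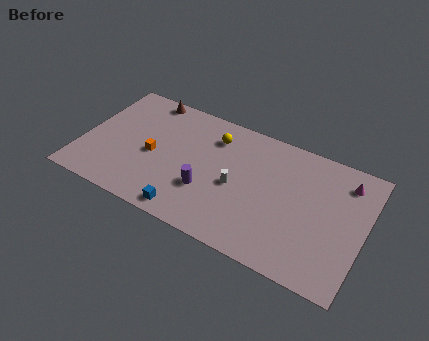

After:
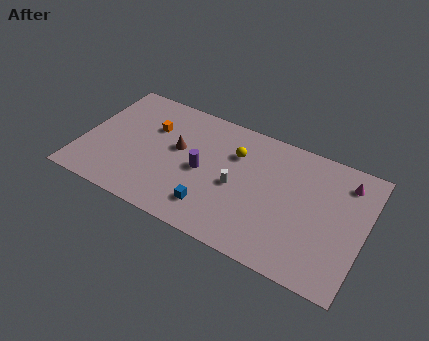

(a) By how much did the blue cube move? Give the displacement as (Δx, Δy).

(1.4, 1.0)

From the two frames, the blue cube sits at roughly (7.6, 1.1) before and (9.0, 2.1) after.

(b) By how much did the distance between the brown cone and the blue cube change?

-4.3

The distance was about 8.9 in the first image and 4.6 in the second, so they moved 4.3 units closer together.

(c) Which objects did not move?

the magenta cone and the white cylinder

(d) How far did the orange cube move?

2.2

The orange cube moved from about (4.7, 4.5) to (4.3, 6.7), a distance of √(0.4² + 2.2²) ≈ 2.2.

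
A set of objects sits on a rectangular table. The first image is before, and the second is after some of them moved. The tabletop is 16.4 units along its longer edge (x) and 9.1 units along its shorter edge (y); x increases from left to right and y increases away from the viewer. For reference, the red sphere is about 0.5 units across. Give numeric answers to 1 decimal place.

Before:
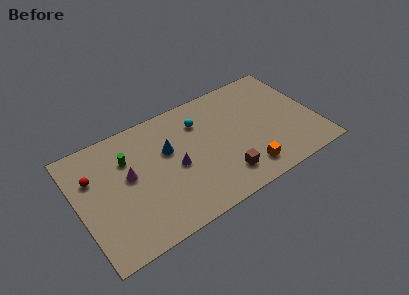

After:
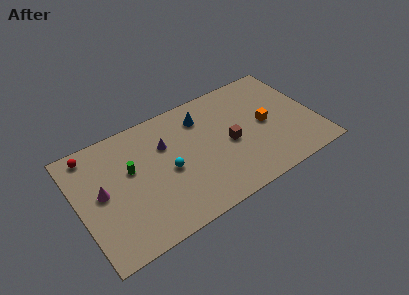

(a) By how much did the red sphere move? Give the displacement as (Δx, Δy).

(0.1, 1.8)

The red sphere started near (1.2, 6.2) and ended near (1.3, 8.0).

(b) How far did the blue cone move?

3.0

From (6.3, 5.7) to (8.9, 7.1), the blue cone covered √(2.6² + 1.4²) ≈ 3.0 units.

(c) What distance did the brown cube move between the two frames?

2.4

From (9.6, 1.9) to (10.4, 4.2), the brown cube covered √(0.8² + 2.3²) ≈ 2.4 units.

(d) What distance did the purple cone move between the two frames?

2.0

From (6.6, 4.2) to (6.2, 6.2), the purple cone covered √(0.4² + 2.0²) ≈ 2.0 units.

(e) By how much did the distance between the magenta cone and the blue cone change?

+4.8

They were about 2.9 units apart before and 7.7 after — 4.8 units further apart.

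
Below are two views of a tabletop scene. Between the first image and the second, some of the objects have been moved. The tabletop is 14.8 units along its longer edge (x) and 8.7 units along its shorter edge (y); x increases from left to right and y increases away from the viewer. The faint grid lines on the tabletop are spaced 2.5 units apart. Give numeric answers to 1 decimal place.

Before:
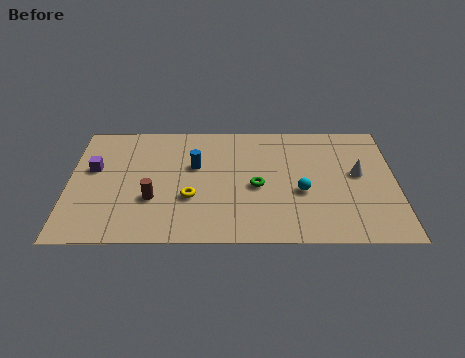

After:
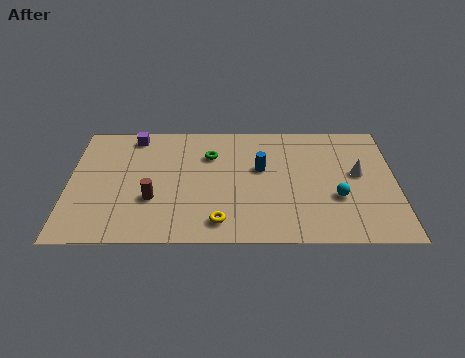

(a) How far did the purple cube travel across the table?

3.0

From (1.1, 5.2) to (2.9, 7.6), the purple cube covered √(1.8² + 2.4²) ≈ 3.0 units.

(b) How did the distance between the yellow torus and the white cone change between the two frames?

-0.6

Before: roughly 7.8 units apart; after: 7.2. That's 0.6 units closer together.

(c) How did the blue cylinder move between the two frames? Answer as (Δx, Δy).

(3.0, -0.2)

The blue cylinder was at about (5.7, 5.4) and moved to about (8.7, 5.2).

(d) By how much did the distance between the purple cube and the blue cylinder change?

+1.7

They were about 4.6 units apart before and 6.3 after — 1.7 units further apart.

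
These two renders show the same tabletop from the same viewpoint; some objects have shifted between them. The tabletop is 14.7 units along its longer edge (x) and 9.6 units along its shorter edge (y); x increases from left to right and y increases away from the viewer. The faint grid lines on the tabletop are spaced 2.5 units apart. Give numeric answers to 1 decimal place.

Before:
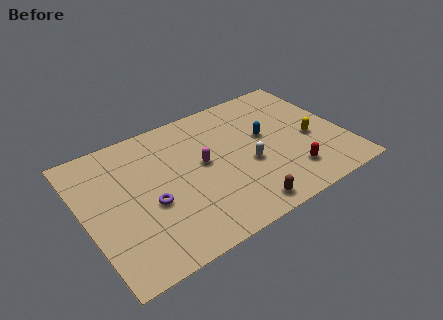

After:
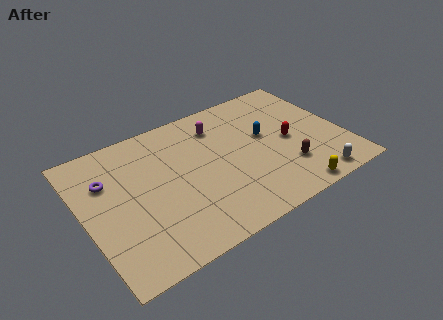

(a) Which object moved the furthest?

the white capsule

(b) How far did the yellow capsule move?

3.8

From (12.8, 4.1) to (11.0, 0.8), the yellow capsule covered √(1.8² + 3.3²) ≈ 3.8 units.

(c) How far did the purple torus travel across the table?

3.4

The purple torus moved from about (3.5, 3.9) to (1.5, 6.6), a distance of √(2.0² + 2.7²) ≈ 3.4.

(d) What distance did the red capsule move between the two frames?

2.4

The red capsule was near (11.2, 2.1) before and (11.6, 4.5) after, so it travelled √(0.4² + 2.4²) ≈ 2.4 units.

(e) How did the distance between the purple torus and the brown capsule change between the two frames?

+4.9

Before: roughly 5.5 units apart; after: 10.4. That's 4.9 units further apart.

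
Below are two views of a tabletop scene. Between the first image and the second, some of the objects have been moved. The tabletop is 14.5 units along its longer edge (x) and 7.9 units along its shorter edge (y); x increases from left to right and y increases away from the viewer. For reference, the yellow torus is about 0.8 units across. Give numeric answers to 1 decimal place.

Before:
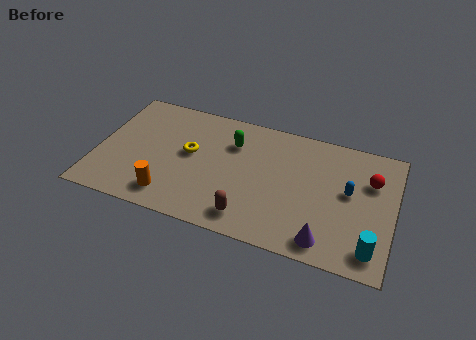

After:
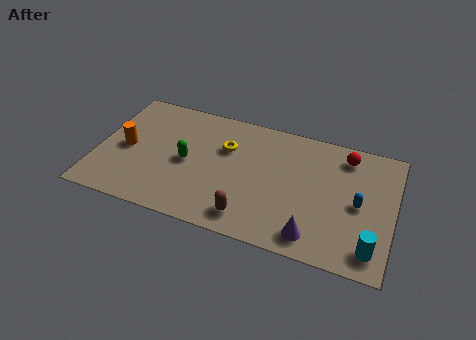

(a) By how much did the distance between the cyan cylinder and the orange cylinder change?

+2.7

They were about 9.8 units apart before and 12.5 after — 2.7 units further apart.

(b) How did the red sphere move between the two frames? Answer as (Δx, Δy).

(-1.3, 1.2)

The red sphere started near (13.3, 5.4) and ended near (12.0, 6.6).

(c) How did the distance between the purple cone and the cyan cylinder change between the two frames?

+0.6

Before: roughly 2.2 units apart; after: 2.8. That's 0.6 units further apart.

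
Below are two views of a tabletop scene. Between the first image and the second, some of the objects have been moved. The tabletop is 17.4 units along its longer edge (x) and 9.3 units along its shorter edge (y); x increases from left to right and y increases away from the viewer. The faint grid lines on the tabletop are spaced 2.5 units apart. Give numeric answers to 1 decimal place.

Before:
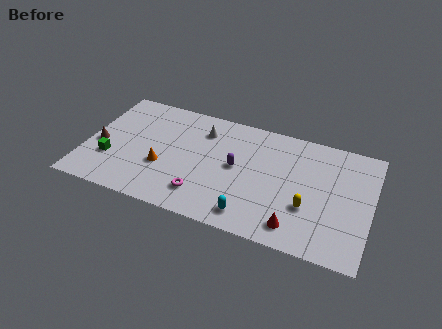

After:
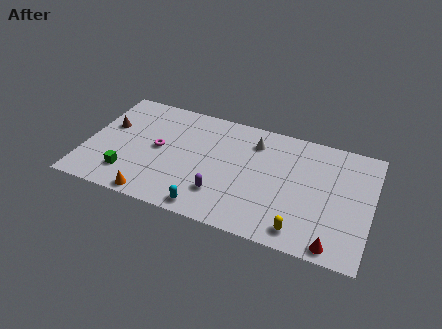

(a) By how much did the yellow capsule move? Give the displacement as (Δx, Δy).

(-0.3, -1.9)

From the two frames, the yellow capsule sits at roughly (13.7, 3.2) before and (13.4, 1.3) after.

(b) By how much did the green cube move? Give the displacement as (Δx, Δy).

(1.2, -0.9)

The green cube was at about (1.6, 3.0) and moved to about (2.8, 2.1).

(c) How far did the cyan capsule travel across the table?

2.6

From (10.4, 1.4) to (7.8, 1.0), the cyan capsule covered √(2.6² + 0.4²) ≈ 2.6 units.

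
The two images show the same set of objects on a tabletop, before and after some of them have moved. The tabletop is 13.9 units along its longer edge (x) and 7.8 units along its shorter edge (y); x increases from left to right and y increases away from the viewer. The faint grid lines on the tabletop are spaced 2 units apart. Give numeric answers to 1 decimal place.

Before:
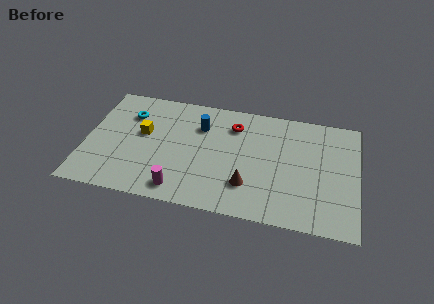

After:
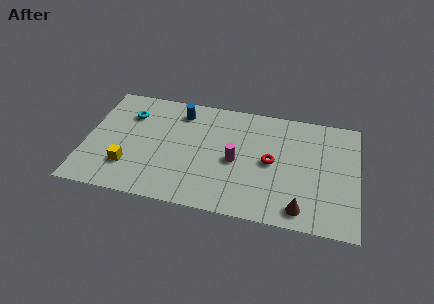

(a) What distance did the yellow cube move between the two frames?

2.5

From (2.9, 4.5) to (2.3, 2.1), the yellow cube covered √(0.6² + 2.4²) ≈ 2.5 units.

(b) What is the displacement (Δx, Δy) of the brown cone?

(2.7, -1.0)

The brown cone was at about (8.4, 2.1) and moved to about (11.1, 1.1).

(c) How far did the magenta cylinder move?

3.7

The magenta cylinder moved from about (5.0, 1.1) to (7.7, 3.6), a distance of √(2.7² + 2.5²) ≈ 3.7.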